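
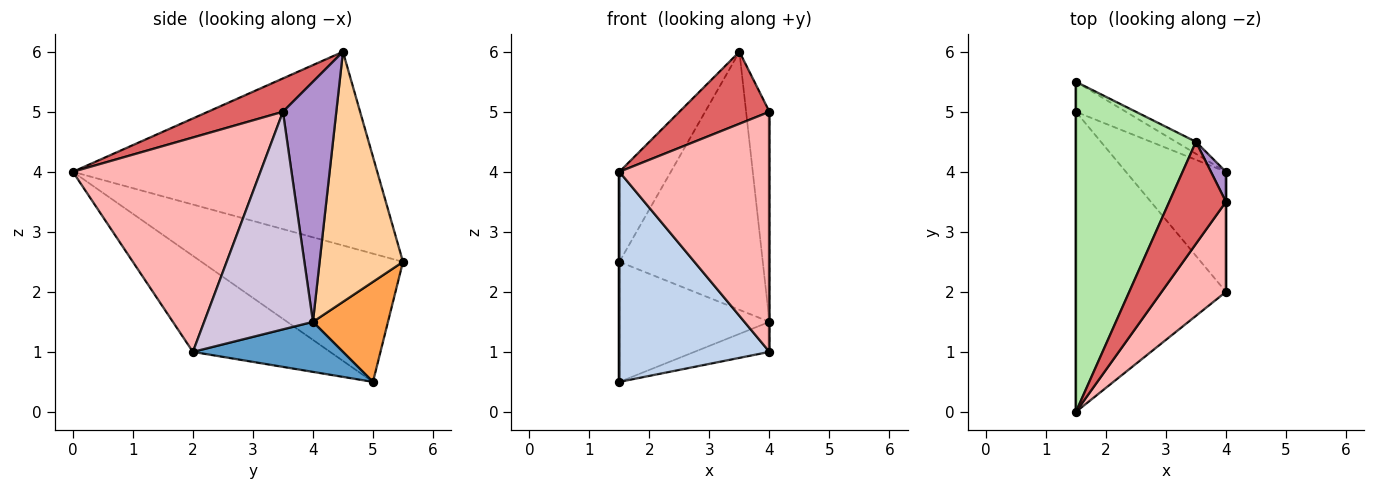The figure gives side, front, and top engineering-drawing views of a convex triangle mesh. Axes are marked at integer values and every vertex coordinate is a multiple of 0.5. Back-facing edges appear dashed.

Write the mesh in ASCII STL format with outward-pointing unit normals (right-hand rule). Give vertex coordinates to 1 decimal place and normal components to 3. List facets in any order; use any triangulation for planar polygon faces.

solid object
 facet normal 0.436 0.218 -0.873
  outer loop
   vertex 4.0 2.0 1.0
   vertex 1.5 5.0 0.5
   vertex 4.0 4.0 1.5
  endloop
 endfacet
 facet normal -0.464 -0.508 -0.726
  outer loop
   vertex 4.0 2.0 1.0
   vertex 1.5 0.0 4.0
   vertex 1.5 5.0 0.5
  endloop
 endfacet
 facet normal 0.436 0.873 -0.218
  outer loop
   vertex 1.5 5.5 2.5
   vertex 4.0 4.0 1.5
   vertex 1.5 5.0 0.5
  endloop
 endfacet
 facet normal 0.502 0.864 -0.040
  outer loop
   vertex 1.5 5.5 2.5
   vertex 3.5 4.5 6.0
   vertex 4.0 4.0 1.5
  endloop
 endfacet
 facet normal -1.000 0.000 0.000
  outer loop
   vertex 1.5 5.5 2.5
   vertex 1.5 5.0 0.5
   vertex 1.5 0.0 4.0
  endloop
 endfacet
 facet normal -0.841 0.142 0.521
  outer loop
   vertex 1.5 5.5 2.5
   vertex 1.5 0.0 4.0
   vertex 3.5 4.5 6.0
  endloop
 endfacet
 facet normal 0.433 -0.520 0.736
  outer loop
   vertex 4.0 3.5 5.0
   vertex 3.5 4.5 6.0
   vertex 1.5 0.0 4.0
  endloop
 endfacet
 facet normal 0.760 -0.608 0.228
  outer loop
   vertex 4.0 3.5 5.0
   vertex 1.5 0.0 4.0
   vertex 4.0 2.0 1.0
  endloop
 endfacet
 facet normal 0.915 0.400 0.057
  outer loop
   vertex 4.0 3.5 5.0
   vertex 4.0 4.0 1.5
   vertex 3.5 4.5 6.0
  endloop
 endfacet
 facet normal 1.000 0.000 0.000
  outer loop
   vertex 4.0 3.5 5.0
   vertex 4.0 2.0 1.0
   vertex 4.0 4.0 1.5
  endloop
 endfacet
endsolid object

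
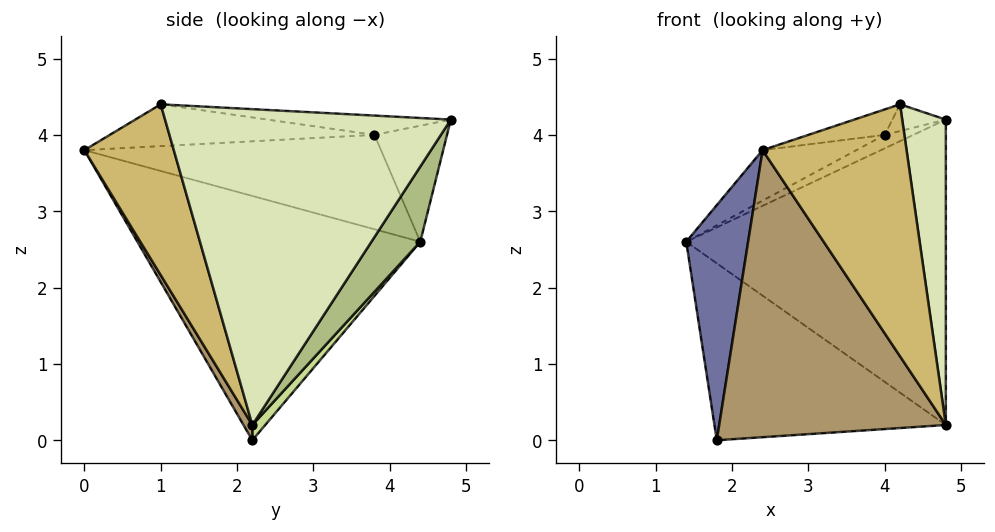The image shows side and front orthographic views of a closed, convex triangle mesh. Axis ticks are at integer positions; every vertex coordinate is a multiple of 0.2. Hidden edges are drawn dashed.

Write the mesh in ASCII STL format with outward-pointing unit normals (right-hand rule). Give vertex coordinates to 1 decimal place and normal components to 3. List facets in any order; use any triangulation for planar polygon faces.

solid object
 facet normal -0.976 -0.214 0.031
  outer loop
   vertex 1.8 2.2 0.0
   vertex 2.4 0.0 3.8
   vertex 1.4 4.4 2.6
  endloop
 endfacet
 facet normal -0.436 0.172 0.883
  outer loop
   vertex 4.0 3.8 4.0
   vertex 4.8 4.8 4.2
   vertex 1.4 4.4 2.6
  endloop
 endfacet
 facet normal -0.444 0.140 0.885
  outer loop
   vertex 4.0 3.8 4.0
   vertex 1.4 4.4 2.6
   vertex 2.4 0.0 3.8
  endloop
 endfacet
 facet normal -0.364 0.106 0.925
  outer loop
   vertex 4.0 3.8 4.0
   vertex 4.2 1.0 4.4
   vertex 4.8 4.8 4.2
  endloop
 endfacet
 facet normal -0.367 0.106 0.924
  outer loop
   vertex 4.0 3.8 4.0
   vertex 2.4 0.0 3.8
   vertex 4.2 1.0 4.4
  endloop
 endfacet
 facet normal 0.156 0.828 -0.538
  outer loop
   vertex 4.8 2.2 0.2
   vertex 1.4 4.4 2.6
   vertex 4.8 4.8 4.2
  endloop
 endfacet
 facet normal 0.043 0.766 -0.642
  outer loop
   vertex 4.8 2.2 0.2
   vertex 1.8 2.2 0.0
   vertex 1.4 4.4 2.6
  endloop
 endfacet
 facet normal 0.984 -0.150 0.098
  outer loop
   vertex 4.8 2.2 0.2
   vertex 4.8 4.8 4.2
   vertex 4.2 1.0 4.4
  endloop
 endfacet
 facet normal 0.034 -0.863 -0.505
  outer loop
   vertex 4.8 2.2 0.2
   vertex 2.4 0.0 3.8
   vertex 1.8 2.2 0.0
  endloop
 endfacet
 facet normal 0.520 -0.838 -0.165
  outer loop
   vertex 4.8 2.2 0.2
   vertex 4.2 1.0 4.4
   vertex 2.4 0.0 3.8
  endloop
 endfacet
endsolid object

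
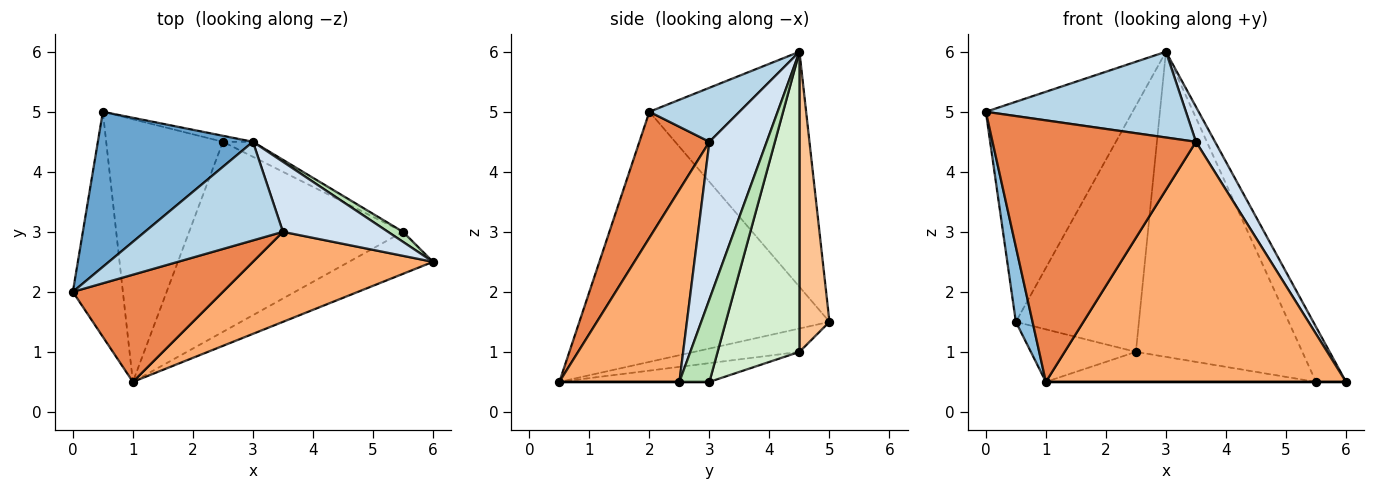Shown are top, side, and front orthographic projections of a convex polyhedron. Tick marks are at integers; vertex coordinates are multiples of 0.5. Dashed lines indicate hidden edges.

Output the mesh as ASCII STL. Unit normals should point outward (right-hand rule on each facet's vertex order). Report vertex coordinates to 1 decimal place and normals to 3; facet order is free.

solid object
 facet normal -0.658 0.616 0.434
  outer loop
   vertex 3.0 4.5 6.0
   vertex 0.5 5.0 1.5
   vertex 0.0 2.0 5.0
  endloop
 endfacet
 facet normal -0.978 -0.065 -0.196
  outer loop
   vertex 1.0 0.5 0.5
   vertex 0.0 2.0 5.0
   vertex 0.5 5.0 1.5
  endloop
 endfacet
 facet normal 0.283 -0.629 0.724
  outer loop
   vertex 3.5 3.0 4.5
   vertex 3.0 4.5 6.0
   vertex 0.0 2.0 5.0
  endloop
 endfacet
 facet normal 0.802 -0.267 0.535
  outer loop
   vertex 3.5 3.0 4.5
   vertex 6.0 2.5 0.5
   vertex 3.0 4.5 6.0
  endloop
 endfacet
 facet normal 0.304 -0.882 0.361
  outer loop
   vertex 3.5 3.0 4.5
   vertex 0.0 2.0 5.0
   vertex 1.0 0.5 0.5
  endloop
 endfacet
 facet normal 0.351 -0.877 0.329
  outer loop
   vertex 3.5 3.0 4.5
   vertex 1.0 0.5 0.5
   vertex 6.0 2.5 0.5
  endloop
 endfacet
 facet normal 0.237 0.971 -0.024
  outer loop
   vertex 2.5 4.5 1.0
   vertex 0.5 5.0 1.5
   vertex 3.0 4.5 6.0
  endloop
 endfacet
 facet normal -0.192 0.192 -0.962
  outer loop
   vertex 2.5 4.5 1.0
   vertex 1.0 0.5 0.5
   vertex 0.5 5.0 1.5
  endloop
 endfacet
 facet normal 0.000 0.000 -1.000
  outer loop
   vertex 5.5 3.0 0.5
   vertex 6.0 2.5 0.5
   vertex 1.0 0.5 0.5
  endloop
 endfacet
 facet normal -0.086 0.155 -0.984
  outer loop
   vertex 5.5 3.0 0.5
   vertex 1.0 0.5 0.5
   vertex 2.5 4.5 1.0
  endloop
 endfacet
 facet normal 0.701 0.701 0.128
  outer loop
   vertex 5.5 3.0 0.5
   vertex 3.0 4.5 6.0
   vertex 6.0 2.5 0.5
  endloop
 endfacet
 facet normal 0.441 0.896 -0.044
  outer loop
   vertex 5.5 3.0 0.5
   vertex 2.5 4.5 1.0
   vertex 3.0 4.5 6.0
  endloop
 endfacet
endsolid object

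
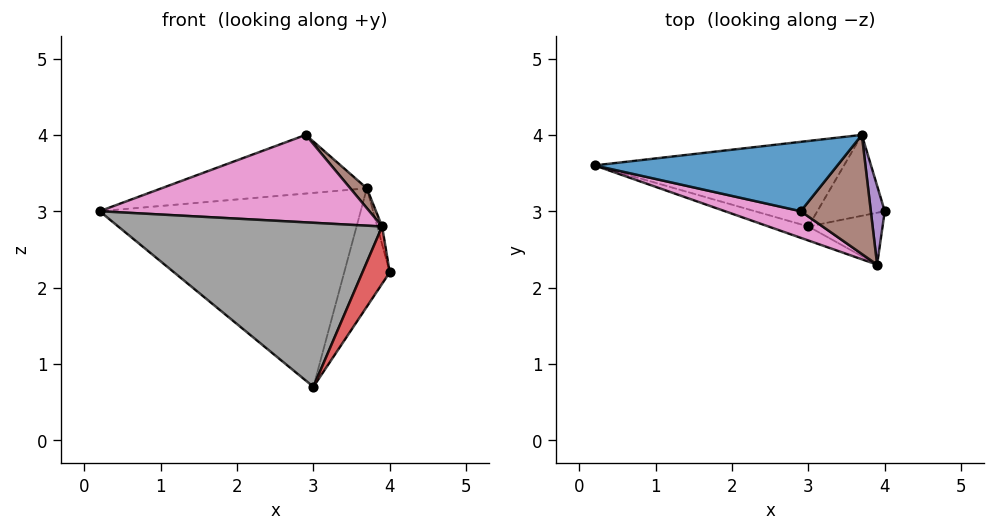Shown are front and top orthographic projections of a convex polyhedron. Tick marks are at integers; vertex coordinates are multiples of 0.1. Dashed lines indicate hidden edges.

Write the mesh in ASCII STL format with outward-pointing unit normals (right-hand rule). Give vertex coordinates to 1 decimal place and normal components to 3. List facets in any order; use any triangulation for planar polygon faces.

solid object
 facet normal -0.138 0.640 0.756
  outer loop
   vertex 2.9 3.0 4.0
   vertex 3.7 4.0 3.3
   vertex 0.2 3.6 3.0
  endloop
 endfacet
 facet normal -0.070 0.913 -0.402
  outer loop
   vertex 3.0 2.8 0.7
   vertex 0.2 3.6 3.0
   vertex 3.7 4.0 3.3
  endloop
 endfacet
 facet normal 0.563 0.682 -0.466
  outer loop
   vertex 3.0 2.8 0.7
   vertex 3.7 4.0 3.3
   vertex 4.0 3.0 2.2
  endloop
 endfacet
 facet normal 0.756 -0.485 -0.440
  outer loop
   vertex 3.9 2.3 2.8
   vertex 3.0 2.8 0.7
   vertex 4.0 3.0 2.2
  endloop
 endfacet
 facet normal 0.974 0.050 0.220
  outer loop
   vertex 3.9 2.3 2.8
   vertex 4.0 3.0 2.2
   vertex 3.7 4.0 3.3
  endloop
 endfacet
 facet normal 0.730 -0.112 0.674
  outer loop
   vertex 3.9 2.3 2.8
   vertex 3.7 4.0 3.3
   vertex 2.9 3.0 4.0
  endloop
 endfacet
 facet normal -0.305 -0.911 0.277
  outer loop
   vertex 3.9 2.3 2.8
   vertex 2.9 3.0 4.0
   vertex 0.2 3.6 3.0
  endloop
 endfacet
 facet normal -0.334 -0.939 -0.080
  outer loop
   vertex 3.9 2.3 2.8
   vertex 0.2 3.6 3.0
   vertex 3.0 2.8 0.7
  endloop
 endfacet
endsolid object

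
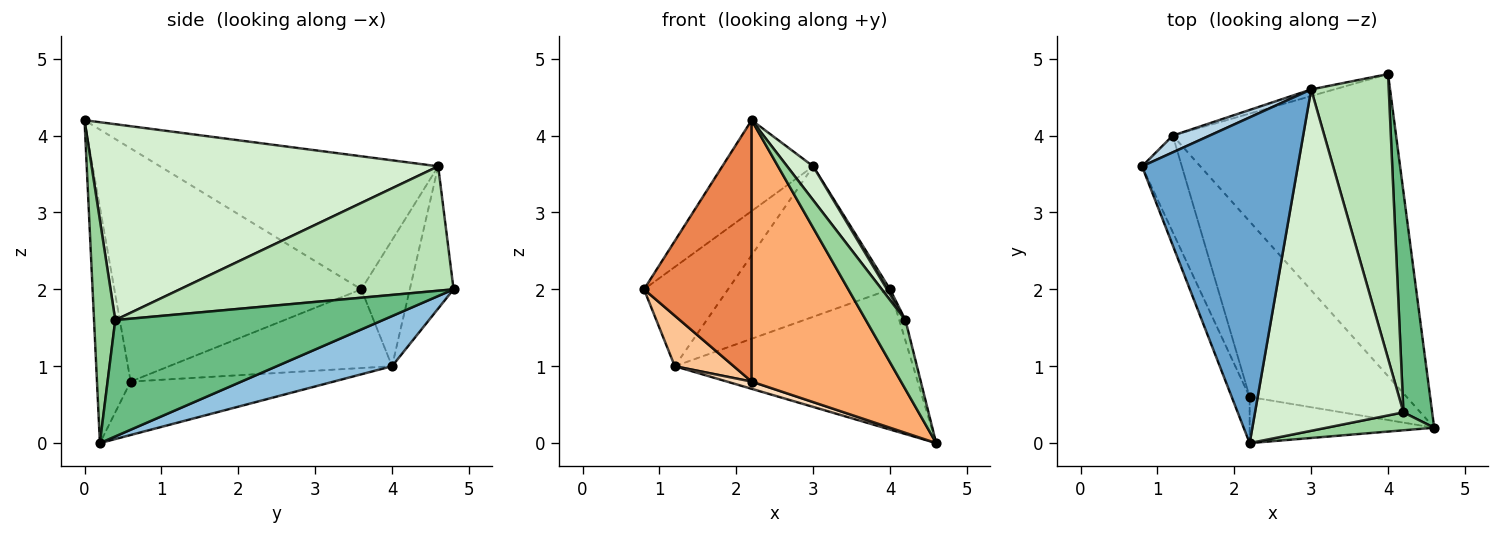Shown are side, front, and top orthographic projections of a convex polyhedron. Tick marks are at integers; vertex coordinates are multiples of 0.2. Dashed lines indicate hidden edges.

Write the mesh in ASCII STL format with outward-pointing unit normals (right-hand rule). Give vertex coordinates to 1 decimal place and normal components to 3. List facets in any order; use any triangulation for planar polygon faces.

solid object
 facet normal -0.635 0.208 0.744
  outer loop
   vertex 3.0 4.6 3.6
   vertex 0.8 3.6 2.0
   vertex 2.2 0.0 4.2
  endloop
 endfacet
 facet normal 0.200 0.412 -0.889
  outer loop
   vertex 1.2 4.0 1.0
   vertex 4.0 4.8 2.0
   vertex 4.6 0.2 0.0
  endloop
 endfacet
 facet normal -0.495 0.857 0.145
  outer loop
   vertex 1.2 4.0 1.0
   vertex 0.8 3.6 2.0
   vertex 3.0 4.6 3.6
  endloop
 endfacet
 facet normal -0.260 0.965 -0.042
  outer loop
   vertex 1.2 4.0 1.0
   vertex 3.0 4.6 3.6
   vertex 4.0 4.8 2.0
  endloop
 endfacet
 facet normal -0.914 -0.399 -0.070
  outer loop
   vertex 2.2 0.6 0.8
   vertex 2.2 0.0 4.2
   vertex 0.8 3.6 2.0
  endloop
 endfacet
 facet normal -0.217 -0.961 -0.170
  outer loop
   vertex 2.2 0.6 0.8
   vertex 4.6 0.2 0.0
   vertex 2.2 0.0 4.2
  endloop
 endfacet
 facet normal -0.869 -0.230 -0.439
  outer loop
   vertex 2.2 0.6 0.8
   vertex 0.8 3.6 2.0
   vertex 1.2 4.0 1.0
  endloop
 endfacet
 facet normal -0.322 -0.039 -0.946
  outer loop
   vertex 2.2 0.6 0.8
   vertex 1.2 4.0 1.0
   vertex 4.6 0.2 0.0
  endloop
 endfacet
 facet normal 0.971 0.022 0.240
  outer loop
   vertex 4.2 0.4 1.6
   vertex 4.6 0.2 0.0
   vertex 4.0 4.8 2.0
  endloop
 endfacet
 facet normal 0.461 -0.859 0.223
  outer loop
   vertex 4.2 0.4 1.6
   vertex 2.2 0.0 4.2
   vertex 4.6 0.2 0.0
  endloop
 endfacet
 facet normal 0.848 -0.010 0.529
  outer loop
   vertex 4.2 0.4 1.6
   vertex 4.0 4.8 2.0
   vertex 3.0 4.6 3.6
  endloop
 endfacet
 facet normal 0.796 -0.060 0.603
  outer loop
   vertex 4.2 0.4 1.6
   vertex 3.0 4.6 3.6
   vertex 2.2 0.0 4.2
  endloop
 endfacet
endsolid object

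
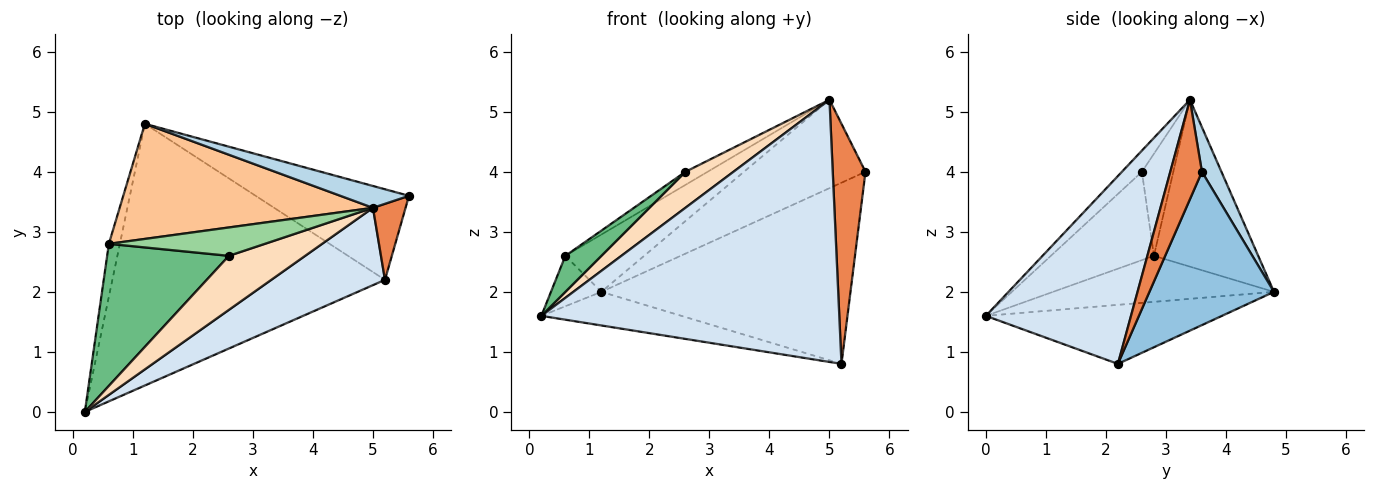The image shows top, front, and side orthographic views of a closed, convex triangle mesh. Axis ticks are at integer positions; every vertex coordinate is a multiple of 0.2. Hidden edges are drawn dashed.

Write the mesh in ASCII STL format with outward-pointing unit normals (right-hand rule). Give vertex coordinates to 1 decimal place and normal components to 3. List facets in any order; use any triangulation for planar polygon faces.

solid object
 facet normal -0.210 0.125 -0.970
  outer loop
   vertex 5.2 2.2 0.8
   vertex 0.2 0.0 1.6
   vertex 1.2 4.8 2.0
  endloop
 endfacet
 facet normal 0.408 0.816 -0.408
  outer loop
   vertex 5.2 2.2 0.8
   vertex 1.2 4.8 2.0
   vertex 5.6 3.6 4.0
  endloop
 endfacet
 facet normal 0.154 0.959 0.237
  outer loop
   vertex 5.0 3.4 5.2
   vertex 5.6 3.6 4.0
   vertex 1.2 4.8 2.0
  endloop
 endfacet
 facet normal 0.423 -0.869 0.256
  outer loop
   vertex 5.0 3.4 5.2
   vertex 0.2 0.0 1.6
   vertex 5.2 2.2 0.8
  endloop
 endfacet
 facet normal 0.678 -0.701 0.222
  outer loop
   vertex 5.0 3.4 5.2
   vertex 5.2 2.2 0.8
   vertex 5.6 3.6 4.0
  endloop
 endfacet
 facet normal -0.949 0.217 -0.227
  outer loop
   vertex 0.6 2.8 2.6
   vertex 1.2 4.8 2.0
   vertex 0.2 0.0 1.6
  endloop
 endfacet
 facet normal -0.508 0.384 0.771
  outer loop
   vertex 0.6 2.8 2.6
   vertex 5.0 3.4 5.2
   vertex 1.2 4.8 2.0
  endloop
 endfacet
 facet normal -0.225 -0.540 0.811
  outer loop
   vertex 2.6 2.6 4.0
   vertex 0.2 0.0 1.6
   vertex 5.0 3.4 5.2
  endloop
 endfacet
 facet normal -0.575 -0.201 0.793
  outer loop
   vertex 2.6 2.6 4.0
   vertex 0.6 2.8 2.6
   vertex 0.2 0.0 1.6
  endloop
 endfacet
 facet normal -0.510 0.360 0.781
  outer loop
   vertex 2.6 2.6 4.0
   vertex 5.0 3.4 5.2
   vertex 0.6 2.8 2.6
  endloop
 endfacet
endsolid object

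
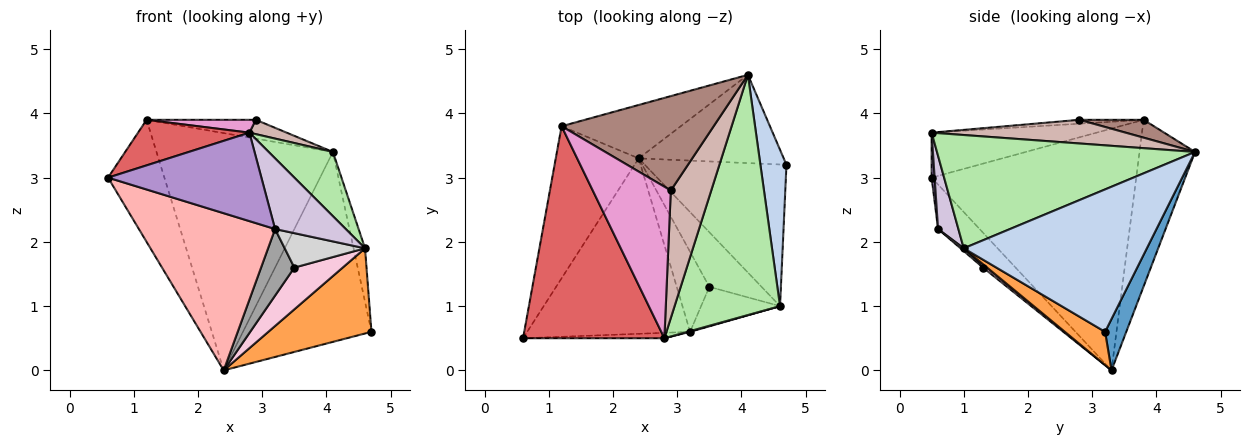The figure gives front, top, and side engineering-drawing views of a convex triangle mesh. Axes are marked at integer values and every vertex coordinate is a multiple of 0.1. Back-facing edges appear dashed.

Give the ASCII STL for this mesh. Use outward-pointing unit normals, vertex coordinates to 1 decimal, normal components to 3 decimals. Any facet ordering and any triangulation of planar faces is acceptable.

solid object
 facet normal 0.148 0.897 -0.417
  outer loop
   vertex 2.4 3.3 0.0
   vertex 4.1 4.6 3.4
   vertex 4.7 3.2 0.6
  endloop
 endfacet
 facet normal 0.982 0.062 0.180
  outer loop
   vertex 4.6 1.0 1.9
   vertex 4.7 3.2 0.6
   vertex 4.1 4.6 3.4
  endloop
 endfacet
 facet normal 0.197 -0.505 -0.840
  outer loop
   vertex 4.6 1.0 1.9
   vertex 2.4 3.3 0.0
   vertex 4.7 3.2 0.6
  endloop
 endfacet
 facet normal -0.915 0.252 -0.314
  outer loop
   vertex 1.2 3.8 3.9
   vertex 2.4 3.3 0.0
   vertex 0.6 0.5 3.0
  endloop
 endfacet
 facet normal -0.293 0.933 -0.210
  outer loop
   vertex 1.2 3.8 3.9
   vertex 4.1 4.6 3.4
   vertex 2.4 3.3 0.0
  endloop
 endfacet
 facet normal 0.720 -0.179 0.670
  outer loop
   vertex 2.8 0.5 3.7
   vertex 4.6 1.0 1.9
   vertex 4.1 4.6 3.4
  endloop
 endfacet
 facet normal -0.297 -0.201 0.934
  outer loop
   vertex 2.8 0.5 3.7
   vertex 1.2 3.8 3.9
   vertex 0.6 0.5 3.0
  endloop
 endfacet
 facet normal -0.199 -0.654 -0.730
  outer loop
   vertex 3.2 0.6 2.2
   vertex 0.6 0.5 3.0
   vertex 2.4 3.3 0.0
  endloop
 endfacet
 facet normal 0.020 -0.998 -0.061
  outer loop
   vertex 3.2 0.6 2.2
   vertex 2.8 0.5 3.7
   vertex 0.6 0.5 3.0
  endloop
 endfacet
 facet normal 0.277 -0.961 0.010
  outer loop
   vertex 3.2 0.6 2.2
   vertex 4.6 1.0 1.9
   vertex 2.8 0.5 3.7
  endloop
 endfacet
 facet normal 0.114 0.194 0.974
  outer loop
   vertex 2.9 2.8 3.9
   vertex 4.1 4.6 3.4
   vertex 1.2 3.8 3.9
  endloop
 endfacet
 facet normal 0.503 -0.097 0.859
  outer loop
   vertex 2.9 2.8 3.9
   vertex 2.8 0.5 3.7
   vertex 4.1 4.6 3.4
  endloop
 endfacet
 facet normal -0.050 -0.084 0.995
  outer loop
   vertex 2.9 2.8 3.9
   vertex 1.2 3.8 3.9
   vertex 2.8 0.5 3.7
  endloop
 endfacet
 facet normal 0.051 -0.607 -0.793
  outer loop
   vertex 3.5 1.3 1.6
   vertex 2.4 3.3 0.0
   vertex 4.6 1.0 1.9
  endloop
 endfacet
 facet normal -0.045 -0.639 -0.768
  outer loop
   vertex 3.5 1.3 1.6
   vertex 3.2 0.6 2.2
   vertex 2.4 3.3 0.0
  endloop
 endfacet
 facet normal 0.026 -0.657 -0.753
  outer loop
   vertex 3.5 1.3 1.6
   vertex 4.6 1.0 1.9
   vertex 3.2 0.6 2.2
  endloop
 endfacet
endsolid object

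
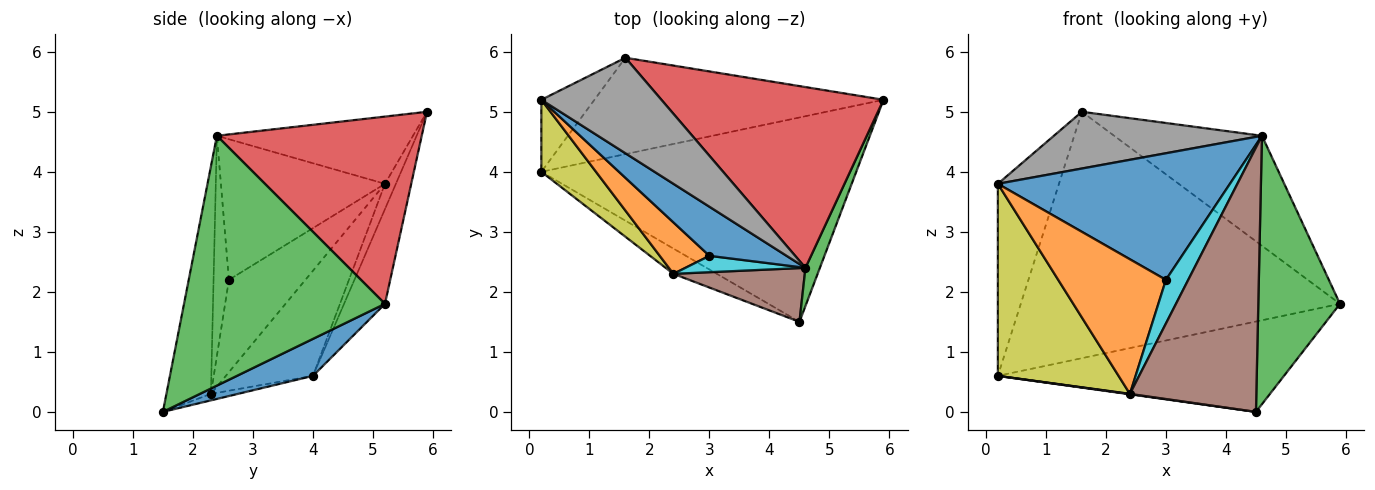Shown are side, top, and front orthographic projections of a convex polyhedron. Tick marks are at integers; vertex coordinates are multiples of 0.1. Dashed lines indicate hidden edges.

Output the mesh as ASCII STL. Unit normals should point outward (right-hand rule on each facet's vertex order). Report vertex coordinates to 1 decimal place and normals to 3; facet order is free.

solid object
 facet normal 0.107 0.402 -0.909
  outer loop
   vertex 4.5 1.5 0.0
   vertex 0.2 4.0 0.6
   vertex 5.9 5.2 1.8
  endloop
 endfacet
 facet normal -0.119 0.925 -0.362
  outer loop
   vertex 1.6 5.9 5.0
   vertex 5.9 5.2 1.8
   vertex 0.2 4.0 0.6
  endloop
 endfacet
 facet normal 0.925 -0.376 0.053
  outer loop
   vertex 4.6 2.4 4.6
   vertex 4.5 1.5 0.0
   vertex 5.9 5.2 1.8
  endloop
 endfacet
 facet normal 0.584 0.422 0.693
  outer loop
   vertex 4.6 2.4 4.6
   vertex 5.9 5.2 1.8
   vertex 1.6 5.9 5.0
  endloop
 endfacet
 facet normal -0.148 -0.016 -0.989
  outer loop
   vertex 2.4 2.3 0.3
   vertex 0.2 4.0 0.6
   vertex 4.5 1.5 0.0
  endloop
 endfacet
 facet normal -0.326 -0.926 0.188
  outer loop
   vertex 2.4 2.3 0.3
   vertex 4.5 1.5 0.0
   vertex 4.6 2.4 4.6
  endloop
 endfacet
 facet normal -0.165 0.924 -0.346
  outer loop
   vertex 0.2 5.2 3.8
   vertex 1.6 5.9 5.0
   vertex 0.2 4.0 0.6
  endloop
 endfacet
 facet normal -0.434 -0.460 0.775
  outer loop
   vertex 0.2 5.2 3.8
   vertex 4.6 2.4 4.6
   vertex 1.6 5.9 5.0
  endloop
 endfacet
 facet normal -0.560 -0.776 0.291
  outer loop
   vertex 0.2 5.2 3.8
   vertex 0.2 4.0 0.6
   vertex 2.4 2.3 0.3
  endloop
 endfacet
 facet normal -0.541 -0.787 0.295
  outer loop
   vertex 3.0 2.6 2.2
   vertex 2.4 2.3 0.3
   vertex 4.6 2.4 4.6
  endloop
 endfacet
 facet normal -0.550 -0.778 0.302
  outer loop
   vertex 3.0 2.6 2.2
   vertex 4.6 2.4 4.6
   vertex 0.2 5.2 3.8
  endloop
 endfacet
 facet normal -0.553 -0.778 0.297
  outer loop
   vertex 3.0 2.6 2.2
   vertex 0.2 5.2 3.8
   vertex 2.4 2.3 0.3
  endloop
 endfacet
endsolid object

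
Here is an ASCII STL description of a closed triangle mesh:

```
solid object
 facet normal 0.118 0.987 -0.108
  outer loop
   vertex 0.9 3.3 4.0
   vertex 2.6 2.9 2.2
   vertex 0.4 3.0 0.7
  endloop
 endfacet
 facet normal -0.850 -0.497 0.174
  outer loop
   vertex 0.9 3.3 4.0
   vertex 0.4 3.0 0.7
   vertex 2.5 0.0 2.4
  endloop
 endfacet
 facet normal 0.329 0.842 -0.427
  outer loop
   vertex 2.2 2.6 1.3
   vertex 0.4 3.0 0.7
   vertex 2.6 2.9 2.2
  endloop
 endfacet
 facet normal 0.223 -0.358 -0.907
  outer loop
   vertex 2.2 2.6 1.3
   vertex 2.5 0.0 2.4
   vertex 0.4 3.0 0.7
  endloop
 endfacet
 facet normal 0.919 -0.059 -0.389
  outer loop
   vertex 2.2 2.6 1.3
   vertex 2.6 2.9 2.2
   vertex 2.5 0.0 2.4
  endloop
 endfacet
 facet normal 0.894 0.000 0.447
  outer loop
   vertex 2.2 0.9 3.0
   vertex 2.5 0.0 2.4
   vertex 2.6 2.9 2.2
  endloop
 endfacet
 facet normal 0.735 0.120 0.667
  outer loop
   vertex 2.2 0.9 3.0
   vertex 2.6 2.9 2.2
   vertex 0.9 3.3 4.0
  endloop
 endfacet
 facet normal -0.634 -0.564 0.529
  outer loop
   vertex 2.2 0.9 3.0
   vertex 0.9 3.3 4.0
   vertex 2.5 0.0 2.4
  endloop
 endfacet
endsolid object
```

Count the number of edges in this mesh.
12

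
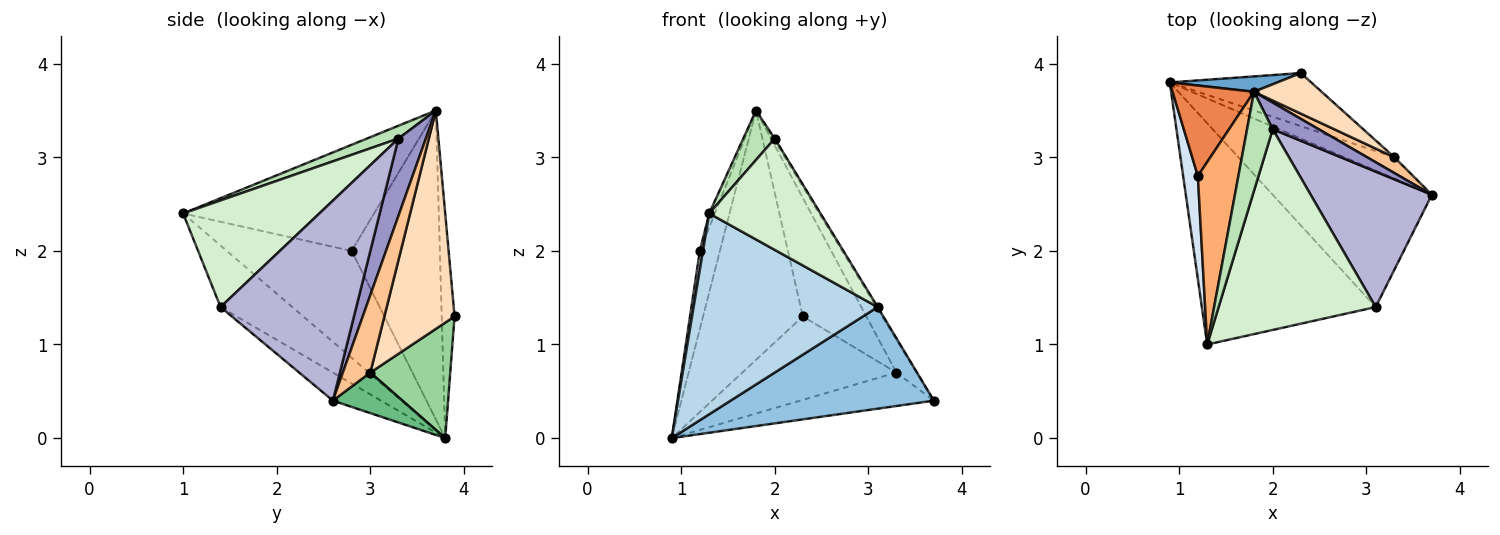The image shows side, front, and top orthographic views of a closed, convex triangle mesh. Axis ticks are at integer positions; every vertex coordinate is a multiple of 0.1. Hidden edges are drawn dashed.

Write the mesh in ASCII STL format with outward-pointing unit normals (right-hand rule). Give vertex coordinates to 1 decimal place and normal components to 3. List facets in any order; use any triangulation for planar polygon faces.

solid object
 facet normal -0.127 0.990 0.061
  outer loop
   vertex 2.3 3.9 1.3
   vertex 0.9 3.8 0.0
   vertex 1.8 3.7 3.5
  endloop
 endfacet
 facet normal -0.140 -0.592 -0.794
  outer loop
   vertex 3.1 1.4 1.4
   vertex 0.9 3.8 0.0
   vertex 3.7 2.6 0.4
  endloop
 endfacet
 facet normal -0.253 -0.650 -0.716
  outer loop
   vertex 3.1 1.4 1.4
   vertex 1.3 1.0 2.4
   vertex 0.9 3.8 0.0
  endloop
 endfacet
 facet normal -0.990 -0.025 0.136
  outer loop
   vertex 1.2 2.8 2.0
   vertex 0.9 3.8 0.0
   vertex 1.3 1.0 2.4
  endloop
 endfacet
 facet normal -0.944 0.215 0.249
  outer loop
   vertex 1.2 2.8 2.0
   vertex 1.8 3.7 3.5
   vertex 0.9 3.8 0.0
  endloop
 endfacet
 facet normal -0.934 0.027 0.357
  outer loop
   vertex 1.2 2.8 2.0
   vertex 1.3 1.0 2.4
   vertex 1.8 3.7 3.5
  endloop
 endfacet
 facet normal 0.775 0.570 0.272
  outer loop
   vertex 3.3 3.0 0.7
   vertex 1.8 3.7 3.5
   vertex 3.7 2.6 0.4
  endloop
 endfacet
 facet normal 0.723 0.654 0.224
  outer loop
   vertex 3.3 3.0 0.7
   vertex 2.3 3.9 1.3
   vertex 1.8 3.7 3.5
  endloop
 endfacet
 facet normal 0.401 0.772 -0.494
  outer loop
   vertex 3.3 3.0 0.7
   vertex 3.7 2.6 0.4
   vertex 0.9 3.8 0.0
  endloop
 endfacet
 facet normal 0.401 0.773 -0.491
  outer loop
   vertex 3.3 3.0 0.7
   vertex 0.9 3.8 0.0
   vertex 2.3 3.9 1.3
  endloop
 endfacet
 facet normal 0.408 -0.408 0.816
  outer loop
   vertex 2.0 3.3 3.2
   vertex 1.8 3.7 3.5
   vertex 1.3 1.0 2.4
  endloop
 endfacet
 facet normal 0.510 -0.417 0.752
  outer loop
   vertex 2.0 3.3 3.2
   vertex 1.3 1.0 2.4
   vertex 3.1 1.4 1.4
  endloop
 endfacet
 facet normal 0.859 0.047 0.510
  outer loop
   vertex 2.0 3.3 3.2
   vertex 3.7 2.6 0.4
   vertex 1.8 3.7 3.5
  endloop
 endfacet
 facet normal 0.855 0.004 0.518
  outer loop
   vertex 2.0 3.3 3.2
   vertex 3.1 1.4 1.4
   vertex 3.7 2.6 0.4
  endloop
 endfacet
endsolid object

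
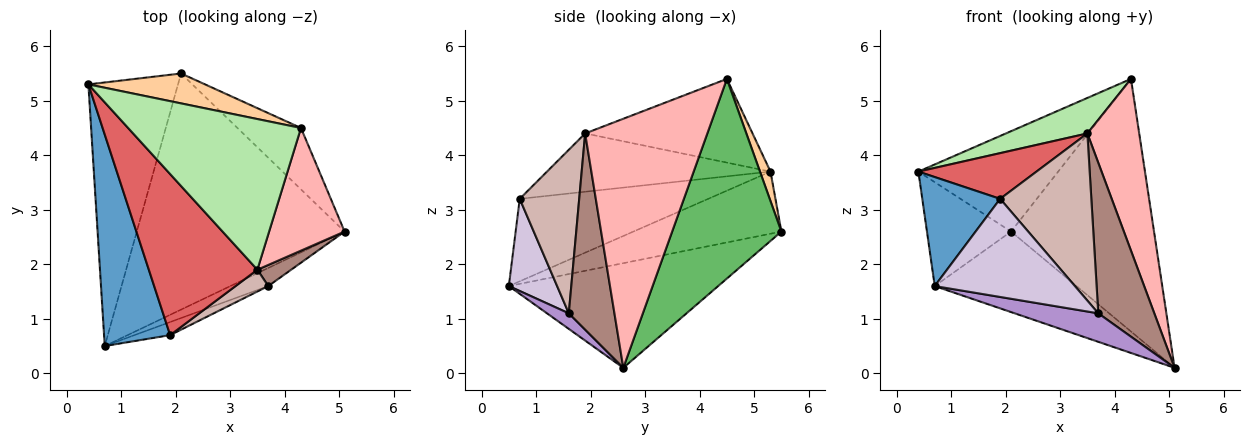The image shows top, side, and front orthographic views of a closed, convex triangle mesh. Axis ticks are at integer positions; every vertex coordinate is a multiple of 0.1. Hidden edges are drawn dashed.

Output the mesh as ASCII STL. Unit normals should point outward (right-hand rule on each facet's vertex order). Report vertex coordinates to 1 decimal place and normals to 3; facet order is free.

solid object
 facet normal -0.743 -0.307 0.595
  outer loop
   vertex 1.9 0.7 3.2
   vertex 0.4 5.3 3.7
   vertex 0.7 0.5 1.6
  endloop
 endfacet
 facet normal -0.542 0.308 -0.782
  outer loop
   vertex 2.1 5.5 2.6
   vertex 0.7 0.5 1.6
   vertex 0.4 5.3 3.7
  endloop
 endfacet
 facet normal -0.430 0.291 -0.854
  outer loop
   vertex 2.1 5.5 2.6
   vertex 5.1 2.6 0.1
   vertex 0.7 0.5 1.6
  endloop
 endfacet
 facet normal 0.072 0.956 0.285
  outer loop
   vertex 2.1 5.5 2.6
   vertex 0.4 5.3 3.7
   vertex 4.3 4.5 5.4
  endloop
 endfacet
 facet normal 0.596 0.780 -0.190
  outer loop
   vertex 2.1 5.5 2.6
   vertex 4.3 4.5 5.4
   vertex 5.1 2.6 0.1
  endloop
 endfacet
 facet normal -0.426 -0.207 0.880
  outer loop
   vertex 3.5 1.9 4.4
   vertex 4.3 4.5 5.4
   vertex 0.4 5.3 3.7
  endloop
 endfacet
 facet normal -0.459 -0.243 0.855
  outer loop
   vertex 3.5 1.9 4.4
   vertex 0.4 5.3 3.7
   vertex 1.9 0.7 3.2
  endloop
 endfacet
 facet normal 0.887 -0.376 0.269
  outer loop
   vertex 3.5 1.9 4.4
   vertex 5.1 2.6 0.1
   vertex 4.3 4.5 5.4
  endloop
 endfacet
 facet normal 0.215 -0.825 -0.523
  outer loop
   vertex 3.7 1.6 1.1
   vertex 0.7 0.5 1.6
   vertex 5.1 2.6 0.1
  endloop
 endfacet
 facet normal 0.323 -0.938 -0.125
  outer loop
   vertex 3.7 1.6 1.1
   vertex 1.9 0.7 3.2
   vertex 0.7 0.5 1.6
  endloop
 endfacet
 facet normal 0.628 -0.771 0.108
  outer loop
   vertex 3.7 1.6 1.1
   vertex 5.1 2.6 0.1
   vertex 3.5 1.9 4.4
  endloop
 endfacet
 facet normal 0.543 -0.833 0.109
  outer loop
   vertex 3.7 1.6 1.1
   vertex 3.5 1.9 4.4
   vertex 1.9 0.7 3.2
  endloop
 endfacet
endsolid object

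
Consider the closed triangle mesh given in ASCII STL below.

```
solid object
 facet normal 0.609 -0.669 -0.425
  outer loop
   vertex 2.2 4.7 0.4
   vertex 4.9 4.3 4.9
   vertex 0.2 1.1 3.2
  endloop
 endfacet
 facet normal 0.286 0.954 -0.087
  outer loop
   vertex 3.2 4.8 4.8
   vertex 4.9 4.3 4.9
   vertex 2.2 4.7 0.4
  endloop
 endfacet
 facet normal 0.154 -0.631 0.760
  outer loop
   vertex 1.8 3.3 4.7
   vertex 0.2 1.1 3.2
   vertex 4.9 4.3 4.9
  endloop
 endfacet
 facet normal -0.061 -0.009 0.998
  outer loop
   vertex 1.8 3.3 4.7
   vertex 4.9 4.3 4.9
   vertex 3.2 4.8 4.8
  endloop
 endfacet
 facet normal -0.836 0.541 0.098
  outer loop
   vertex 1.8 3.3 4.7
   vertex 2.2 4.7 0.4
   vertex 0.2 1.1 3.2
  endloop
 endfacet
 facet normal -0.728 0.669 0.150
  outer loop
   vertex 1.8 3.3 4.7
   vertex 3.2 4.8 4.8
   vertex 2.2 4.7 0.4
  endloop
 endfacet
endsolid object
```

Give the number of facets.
6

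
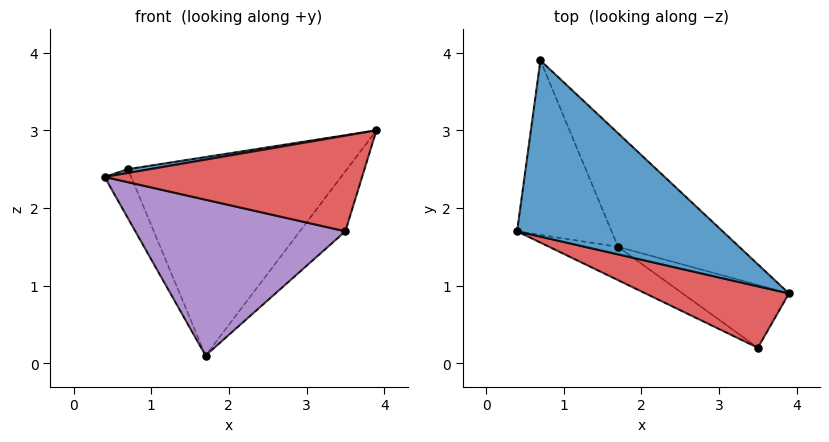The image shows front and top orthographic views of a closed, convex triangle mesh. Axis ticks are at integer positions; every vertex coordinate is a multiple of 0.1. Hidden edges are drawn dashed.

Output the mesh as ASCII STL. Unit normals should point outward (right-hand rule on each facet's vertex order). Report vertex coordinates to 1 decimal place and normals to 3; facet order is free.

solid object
 facet normal -0.174 -0.021 0.985
  outer loop
   vertex 0.7 3.9 2.5
   vertex 0.4 1.7 2.4
   vertex 3.9 0.9 3.0
  endloop
 endfacet
 facet normal -0.857 0.139 -0.496
  outer loop
   vertex 1.7 1.5 0.1
   vertex 0.4 1.7 2.4
   vertex 0.7 3.9 2.5
  endloop
 endfacet
 facet normal 0.665 0.648 -0.371
  outer loop
   vertex 1.7 1.5 0.1
   vertex 0.7 3.9 2.5
   vertex 3.9 0.9 3.0
  endloop
 endfacet
 facet normal -0.274 -0.809 0.520
  outer loop
   vertex 3.5 0.2 1.7
   vertex 3.9 0.9 3.0
   vertex 0.4 1.7 2.4
  endloop
 endfacet
 facet normal -0.462 -0.867 -0.185
  outer loop
   vertex 3.5 0.2 1.7
   vertex 0.4 1.7 2.4
   vertex 1.7 1.5 0.1
  endloop
 endfacet
 facet normal 0.752 0.455 -0.476
  outer loop
   vertex 3.5 0.2 1.7
   vertex 1.7 1.5 0.1
   vertex 3.9 0.9 3.0
  endloop
 endfacet
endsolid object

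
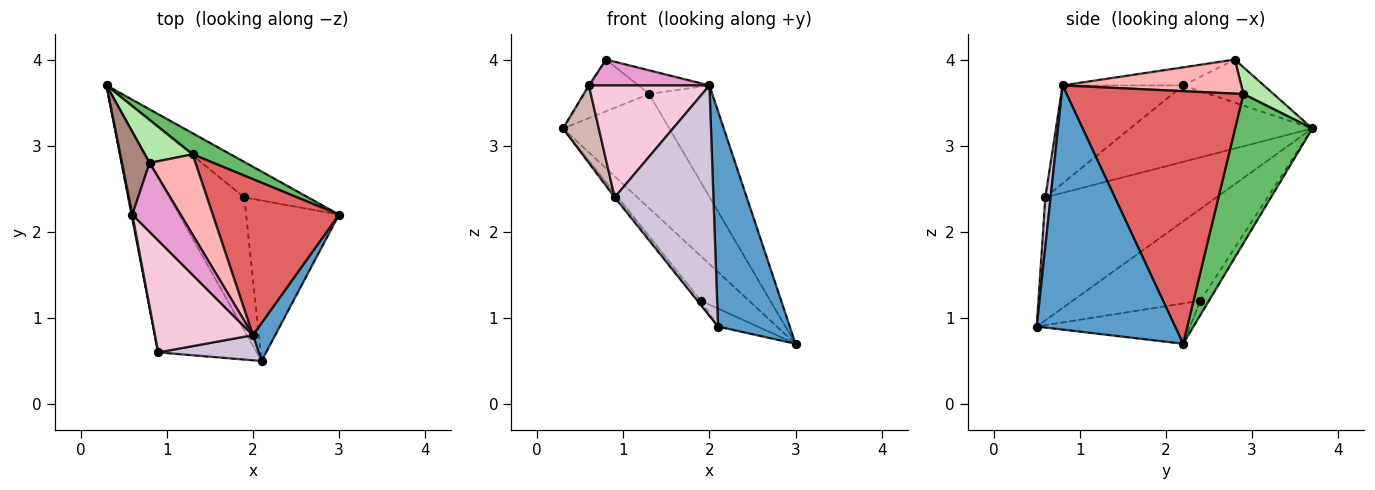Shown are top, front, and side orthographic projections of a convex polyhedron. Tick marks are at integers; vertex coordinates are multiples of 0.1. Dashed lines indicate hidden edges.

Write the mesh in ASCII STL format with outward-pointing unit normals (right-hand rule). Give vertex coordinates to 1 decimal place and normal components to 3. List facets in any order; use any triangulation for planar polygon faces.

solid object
 facet normal 0.885 -0.459 0.081
  outer loop
   vertex 2.0 0.8 3.7
   vertex 2.1 0.5 0.9
   vertex 3.0 2.2 0.7
  endloop
 endfacet
 facet normal -0.139 0.776 -0.615
  outer loop
   vertex 1.9 2.4 1.2
   vertex 0.3 3.7 3.2
   vertex 3.0 2.2 0.7
  endloop
 endfacet
 facet normal -0.775 0.018 -0.632
  outer loop
   vertex 1.9 2.4 1.2
   vertex 2.1 0.5 0.9
   vertex 0.3 3.7 3.2
  endloop
 endfacet
 facet normal -0.396 0.102 -0.912
  outer loop
   vertex 1.9 2.4 1.2
   vertex 3.0 2.2 0.7
   vertex 2.1 0.5 0.9
  endloop
 endfacet
 facet normal 0.581 0.800 0.148
  outer loop
   vertex 1.3 2.9 3.6
   vertex 3.0 2.2 0.7
   vertex 0.3 3.7 3.2
  endloop
 endfacet
 facet normal 0.337 0.723 0.603
  outer loop
   vertex 1.3 2.9 3.6
   vertex 0.3 3.7 3.2
   vertex 0.8 2.8 4.0
  endloop
 endfacet
 facet normal 0.852 0.304 0.426
  outer loop
   vertex 1.3 2.9 3.6
   vertex 2.0 0.8 3.7
   vertex 3.0 2.2 0.7
  endloop
 endfacet
 facet normal 0.579 0.230 0.782
  outer loop
   vertex 1.3 2.9 3.6
   vertex 0.8 2.8 4.0
   vertex 2.0 0.8 3.7
  endloop
 endfacet
 facet normal -0.780 0.010 -0.625
  outer loop
   vertex 0.9 0.6 2.4
   vertex 0.3 3.7 3.2
   vertex 2.1 0.5 0.9
  endloop
 endfacet
 facet normal 0.053 -0.993 0.108
  outer loop
   vertex 0.9 0.6 2.4
   vertex 2.1 0.5 0.9
   vertex 2.0 0.8 3.7
  endloop
 endfacet
 facet normal -0.842 0.011 0.539
  outer loop
   vertex 0.6 2.2 3.7
   vertex 0.8 2.8 4.0
   vertex 0.3 3.7 3.2
  endloop
 endfacet
 facet normal -0.981 -0.193 0.011
  outer loop
   vertex 0.6 2.2 3.7
   vertex 0.3 3.7 3.2
   vertex 0.9 0.6 2.4
  endloop
 endfacet
 facet normal -0.331 -0.331 0.883
  outer loop
   vertex 0.6 2.2 3.7
   vertex 2.0 0.8 3.7
   vertex 0.8 2.8 4.0
  endloop
 endfacet
 facet normal -0.577 -0.577 0.577
  outer loop
   vertex 0.6 2.2 3.7
   vertex 0.9 0.6 2.4
   vertex 2.0 0.8 3.7
  endloop
 endfacet
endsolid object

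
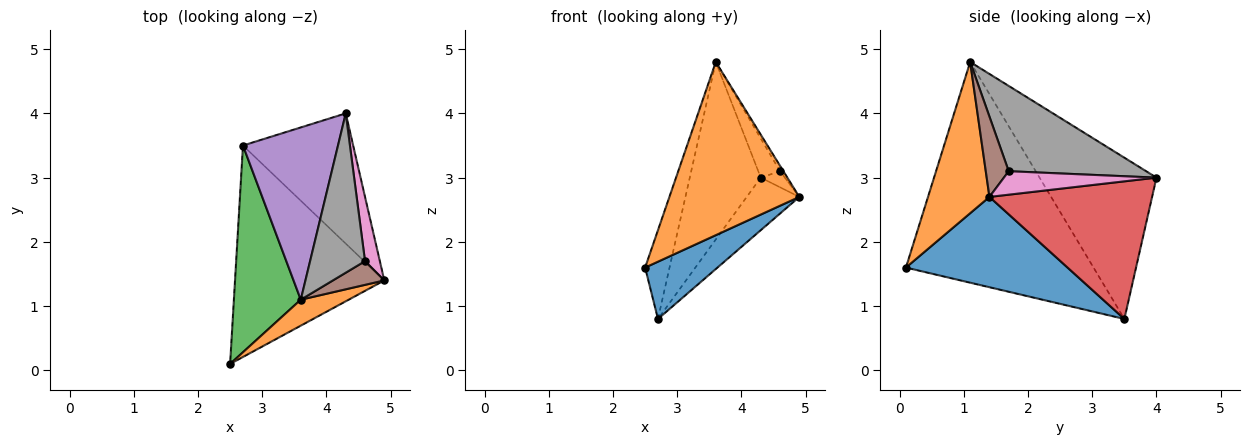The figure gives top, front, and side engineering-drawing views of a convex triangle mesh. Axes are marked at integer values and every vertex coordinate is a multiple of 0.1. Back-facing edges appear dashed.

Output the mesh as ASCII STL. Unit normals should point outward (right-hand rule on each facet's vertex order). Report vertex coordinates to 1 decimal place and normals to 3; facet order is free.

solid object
 facet normal 0.504 -0.226 -0.833
  outer loop
   vertex 2.7 3.5 0.8
   vertex 4.9 1.4 2.7
   vertex 2.5 0.1 1.6
  endloop
 endfacet
 facet normal 0.424 -0.896 0.134
  outer loop
   vertex 3.6 1.1 4.8
   vertex 2.5 0.1 1.6
   vertex 4.9 1.4 2.7
  endloop
 endfacet
 facet normal -0.950 0.124 0.288
  outer loop
   vertex 3.6 1.1 4.8
   vertex 2.7 3.5 0.8
   vertex 2.5 0.1 1.6
  endloop
 endfacet
 facet normal 0.757 0.245 -0.606
  outer loop
   vertex 4.3 4.0 3.0
   vertex 4.9 1.4 2.7
   vertex 2.7 3.5 0.8
  endloop
 endfacet
 facet normal -0.763 0.463 0.450
  outer loop
   vertex 4.3 4.0 3.0
   vertex 2.7 3.5 0.8
   vertex 3.6 1.1 4.8
  endloop
 endfacet
 facet normal 0.836 0.123 0.535
  outer loop
   vertex 4.6 1.7 3.1
   vertex 3.6 1.1 4.8
   vertex 4.9 1.4 2.7
  endloop
 endfacet
 facet normal 0.838 0.132 0.529
  outer loop
   vertex 4.6 1.7 3.1
   vertex 4.9 1.4 2.7
   vertex 4.3 4.0 3.0
  endloop
 endfacet
 facet normal 0.833 0.132 0.537
  outer loop
   vertex 4.6 1.7 3.1
   vertex 4.3 4.0 3.0
   vertex 3.6 1.1 4.8
  endloop
 endfacet
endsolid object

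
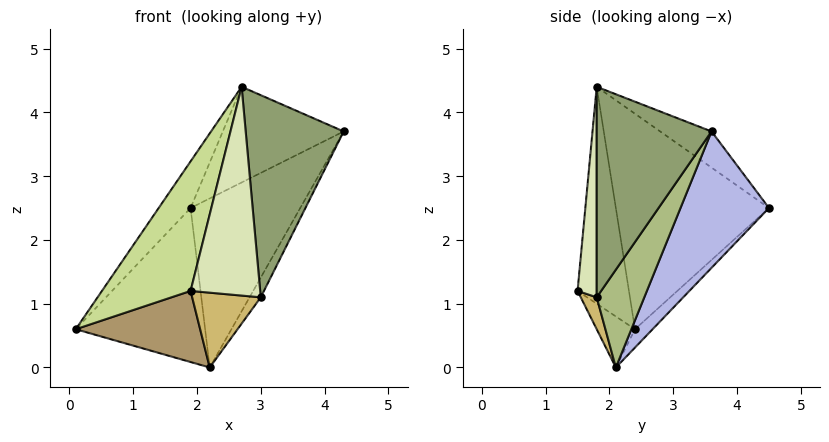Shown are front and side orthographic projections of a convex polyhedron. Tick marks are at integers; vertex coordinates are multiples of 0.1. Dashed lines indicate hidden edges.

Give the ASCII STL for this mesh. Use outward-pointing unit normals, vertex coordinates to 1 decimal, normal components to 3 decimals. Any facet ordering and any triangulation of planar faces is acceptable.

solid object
 facet normal -0.801 0.167 0.575
  outer loop
   vertex 2.7 1.8 4.4
   vertex 1.9 4.5 2.5
   vertex 0.1 2.4 0.6
  endloop
 endfacet
 facet normal -0.220 0.517 0.827
  outer loop
   vertex 2.7 1.8 4.4
   vertex 4.3 3.6 3.7
   vertex 1.9 4.5 2.5
  endloop
 endfacet
 facet normal -0.097 0.712 -0.695
  outer loop
   vertex 2.2 2.1 0.0
   vertex 0.1 2.4 0.6
   vertex 1.9 4.5 2.5
  endloop
 endfacet
 facet normal 0.521 0.646 -0.558
  outer loop
   vertex 2.2 2.1 0.0
   vertex 1.9 4.5 2.5
   vertex 4.3 3.6 3.7
  endloop
 endfacet
 facet normal 0.759 -0.648 0.069
  outer loop
   vertex 3.0 1.8 1.1
   vertex 4.3 3.6 3.7
   vertex 2.7 1.8 4.4
  endloop
 endfacet
 facet normal 0.818 0.193 -0.542
  outer loop
   vertex 3.0 1.8 1.1
   vertex 2.2 2.1 0.0
   vertex 4.3 3.6 3.7
  endloop
 endfacet
 facet normal -0.491 -0.847 0.202
  outer loop
   vertex 1.9 1.5 1.2
   vertex 2.7 1.8 4.4
   vertex 0.1 2.4 0.6
  endloop
 endfacet
 facet normal 0.265 -0.964 0.024
  outer loop
   vertex 1.9 1.5 1.2
   vertex 3.0 1.8 1.1
   vertex 2.7 1.8 4.4
  endloop
 endfacet
 facet normal -0.258 -0.837 -0.483
  outer loop
   vertex 1.9 1.5 1.2
   vertex 0.1 2.4 0.6
   vertex 2.2 2.1 0.0
  endloop
 endfacet
 facet normal 0.208 -0.895 -0.395
  outer loop
   vertex 1.9 1.5 1.2
   vertex 2.2 2.1 0.0
   vertex 3.0 1.8 1.1
  endloop
 endfacet
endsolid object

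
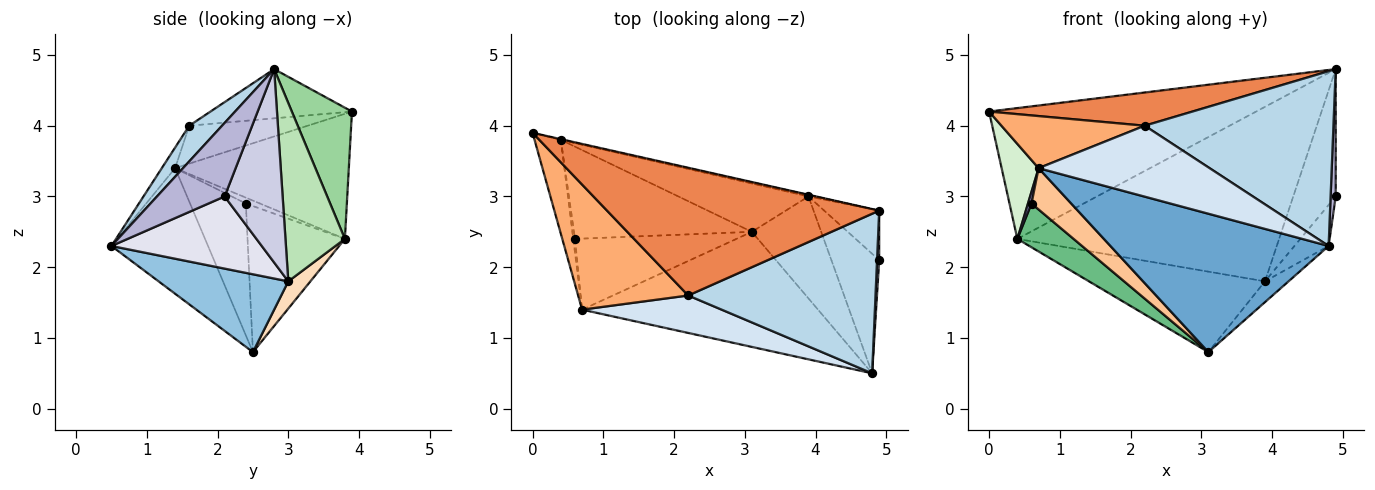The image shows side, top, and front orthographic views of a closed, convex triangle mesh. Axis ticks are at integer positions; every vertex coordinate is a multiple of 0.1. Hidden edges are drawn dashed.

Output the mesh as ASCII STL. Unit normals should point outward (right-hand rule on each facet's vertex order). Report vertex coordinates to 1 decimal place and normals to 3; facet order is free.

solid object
 facet normal -0.322 -0.728 -0.605
  outer loop
   vertex 0.7 1.4 3.4
   vertex 3.1 2.5 0.8
   vertex 4.8 0.5 2.3
  endloop
 endfacet
 facet normal 0.740 0.135 -0.659
  outer loop
   vertex 3.9 3.0 1.8
   vertex 4.8 0.5 2.3
   vertex 3.1 2.5 0.8
  endloop
 endfacet
 facet normal 0.127 -0.732 0.669
  outer loop
   vertex 2.2 1.6 4.0
   vertex 4.8 0.5 2.3
   vertex 4.9 2.8 4.8
  endloop
 endfacet
 facet normal -0.069 -0.882 0.466
  outer loop
   vertex 2.2 1.6 4.0
   vertex 0.7 1.4 3.4
   vertex 4.8 0.5 2.3
  endloop
 endfacet
 facet normal -0.172 -0.248 0.953
  outer loop
   vertex 2.2 1.6 4.0
   vertex 4.9 2.8 4.8
   vertex 0.0 3.9 4.2
  endloop
 endfacet
 facet normal -0.303 -0.366 0.880
  outer loop
   vertex 2.2 1.6 4.0
   vertex 0.0 3.9 4.2
   vertex 0.7 1.4 3.4
  endloop
 endfacet
 facet normal -0.577 -0.411 -0.706
  outer loop
   vertex 0.6 2.4 2.9
   vertex 3.1 2.5 0.8
   vertex 0.7 1.4 3.4
  endloop
 endfacet
 facet normal 0.107 0.852 -0.512
  outer loop
   vertex 0.4 3.8 2.4
   vertex 3.9 3.0 1.8
   vertex 3.1 2.5 0.8
  endloop
 endfacet
 facet normal -0.596 -0.344 -0.726
  outer loop
   vertex 0.4 3.8 2.4
   vertex 3.1 2.5 0.8
   vertex 0.6 2.4 2.9
  endloop
 endfacet
 facet normal 0.220 0.976 -0.005
  outer loop
   vertex 0.4 3.8 2.4
   vertex 0.0 3.9 4.2
   vertex 4.9 2.8 4.8
  endloop
 endfacet
 facet normal 0.221 0.975 -0.009
  outer loop
   vertex 0.4 3.8 2.4
   vertex 4.9 2.8 4.8
   vertex 3.9 3.0 1.8
  endloop
 endfacet
 facet normal -0.958 -0.204 -0.202
  outer loop
   vertex 0.4 3.8 2.4
   vertex 0.7 1.4 3.4
   vertex 0.0 3.9 4.2
  endloop
 endfacet
 facet normal -0.931 -0.233 -0.279
  outer loop
   vertex 0.4 3.8 2.4
   vertex 0.6 2.4 2.9
   vertex 0.7 1.4 3.4
  endloop
 endfacet
 facet normal 0.997 -0.075 0.029
  outer loop
   vertex 4.9 2.1 3.0
   vertex 4.9 2.8 4.8
   vertex 4.8 0.5 2.3
  endloop
 endfacet
 facet normal 0.787 0.576 -0.224
  outer loop
   vertex 4.9 2.1 3.0
   vertex 3.9 3.0 1.8
   vertex 4.9 2.8 4.8
  endloop
 endfacet
 facet normal 0.819 0.186 -0.543
  outer loop
   vertex 4.9 2.1 3.0
   vertex 4.8 0.5 2.3
   vertex 3.9 3.0 1.8
  endloop
 endfacet
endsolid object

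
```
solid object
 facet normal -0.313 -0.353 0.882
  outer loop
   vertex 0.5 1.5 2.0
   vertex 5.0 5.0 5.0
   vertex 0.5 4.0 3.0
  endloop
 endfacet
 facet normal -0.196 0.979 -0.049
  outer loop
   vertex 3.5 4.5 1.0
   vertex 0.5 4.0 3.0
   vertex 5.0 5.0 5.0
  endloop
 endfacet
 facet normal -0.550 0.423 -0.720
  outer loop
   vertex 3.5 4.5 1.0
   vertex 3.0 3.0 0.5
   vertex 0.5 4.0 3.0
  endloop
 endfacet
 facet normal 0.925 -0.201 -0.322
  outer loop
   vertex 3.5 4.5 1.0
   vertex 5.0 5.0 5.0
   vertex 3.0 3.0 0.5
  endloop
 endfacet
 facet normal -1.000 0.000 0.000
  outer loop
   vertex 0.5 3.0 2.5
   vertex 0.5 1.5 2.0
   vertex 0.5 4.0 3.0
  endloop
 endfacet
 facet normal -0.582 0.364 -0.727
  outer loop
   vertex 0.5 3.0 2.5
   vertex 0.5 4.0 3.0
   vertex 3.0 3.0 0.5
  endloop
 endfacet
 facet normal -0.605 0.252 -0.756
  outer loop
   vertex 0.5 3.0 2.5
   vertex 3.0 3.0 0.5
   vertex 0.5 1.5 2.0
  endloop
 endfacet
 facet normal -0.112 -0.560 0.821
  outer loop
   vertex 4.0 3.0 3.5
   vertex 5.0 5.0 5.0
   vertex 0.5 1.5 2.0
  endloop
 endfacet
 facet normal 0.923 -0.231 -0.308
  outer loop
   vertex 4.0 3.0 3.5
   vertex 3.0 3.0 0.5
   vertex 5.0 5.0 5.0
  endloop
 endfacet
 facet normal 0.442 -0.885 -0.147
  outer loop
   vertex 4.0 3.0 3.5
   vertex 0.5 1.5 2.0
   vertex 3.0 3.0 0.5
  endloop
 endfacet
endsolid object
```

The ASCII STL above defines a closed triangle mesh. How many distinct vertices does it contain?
7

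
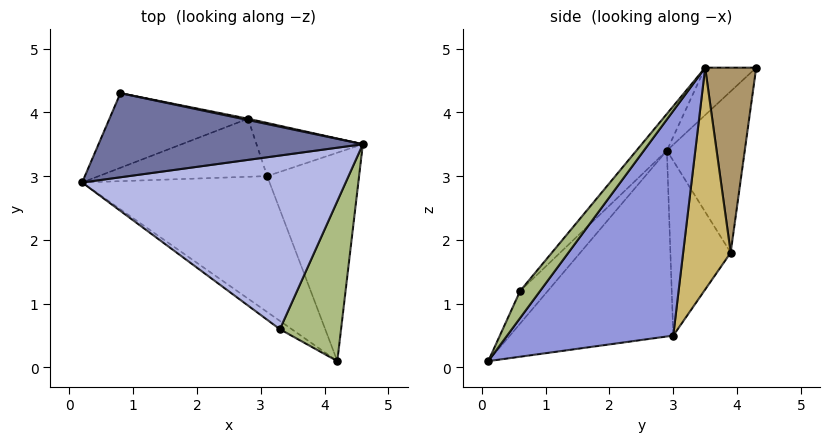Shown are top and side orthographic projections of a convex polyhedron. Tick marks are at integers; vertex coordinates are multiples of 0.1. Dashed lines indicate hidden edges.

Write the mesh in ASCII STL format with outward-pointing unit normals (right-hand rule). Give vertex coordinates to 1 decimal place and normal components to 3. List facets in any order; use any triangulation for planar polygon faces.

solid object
 facet normal -0.135 -0.642 0.754
  outer loop
   vertex 0.8 4.3 4.7
   vertex 0.2 2.9 3.4
   vertex 4.6 3.5 4.7
  endloop
 endfacet
 facet normal -0.694 -0.167 -0.700
  outer loop
   vertex 3.1 3.0 0.5
   vertex 4.2 0.1 0.1
   vertex 0.2 2.9 3.4
  endloop
 endfacet
 facet normal 0.858 0.374 -0.351
  outer loop
   vertex 3.1 3.0 0.5
   vertex 4.6 3.5 4.7
   vertex 4.2 0.1 0.1
  endloop
 endfacet
 facet normal -0.091 -0.750 0.655
  outer loop
   vertex 3.3 0.6 1.2
   vertex 4.6 3.5 4.7
   vertex 0.2 2.9 3.4
  endloop
 endfacet
 facet normal -0.685 -0.685 -0.249
  outer loop
   vertex 3.3 0.6 1.2
   vertex 0.2 2.9 3.4
   vertex 4.2 0.1 0.1
  endloop
 endfacet
 facet normal 0.248 -0.789 0.562
  outer loop
   vertex 3.3 0.6 1.2
   vertex 4.2 0.1 0.1
   vertex 4.6 3.5 4.7
  endloop
 endfacet
 facet normal -0.556 0.681 -0.477
  outer loop
   vertex 2.8 3.9 1.8
   vertex 0.2 2.9 3.4
   vertex 0.8 4.3 4.7
  endloop
 endfacet
 facet normal -0.573 0.606 -0.552
  outer loop
   vertex 2.8 3.9 1.8
   vertex 3.1 3.0 0.5
   vertex 0.2 2.9 3.4
  endloop
 endfacet
 facet normal 0.206 0.979 0.007
  outer loop
   vertex 2.8 3.9 1.8
   vertex 0.8 4.3 4.7
   vertex 4.6 3.5 4.7
  endloop
 endfacet
 facet normal 0.662 0.679 -0.317
  outer loop
   vertex 2.8 3.9 1.8
   vertex 4.6 3.5 4.7
   vertex 3.1 3.0 0.5
  endloop
 endfacet
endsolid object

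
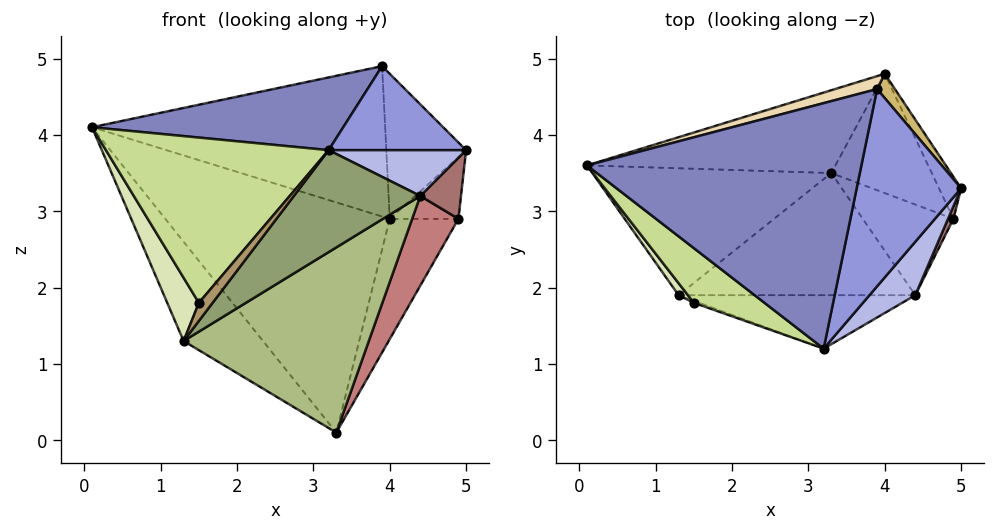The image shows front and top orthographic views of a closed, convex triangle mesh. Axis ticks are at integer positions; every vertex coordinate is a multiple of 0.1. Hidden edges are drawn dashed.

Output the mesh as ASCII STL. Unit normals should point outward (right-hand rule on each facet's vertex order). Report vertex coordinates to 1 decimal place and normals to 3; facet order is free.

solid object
 facet normal -0.695 0.443 -0.567
  outer loop
   vertex 1.3 1.9 1.3
   vertex 0.1 3.6 4.1
   vertex 3.3 3.5 0.1
  endloop
 endfacet
 facet normal -0.126 -0.282 0.951
  outer loop
   vertex 3.9 4.6 4.9
   vertex 0.1 3.6 4.1
   vertex 3.2 1.2 3.8
  endloop
 endfacet
 facet normal 0.416 -0.356 0.837
  outer loop
   vertex 3.9 4.6 4.9
   vertex 3.2 1.2 3.8
   vertex 5.0 3.3 3.8
  endloop
 endfacet
 facet normal 0.605 -0.518 0.605
  outer loop
   vertex 4.4 1.9 3.2
   vertex 5.0 3.3 3.8
   vertex 3.2 1.2 3.8
  endloop
 endfacet
 facet normal 0.274 -0.852 -0.447
  outer loop
   vertex 4.4 1.9 3.2
   vertex 3.2 1.2 3.8
   vertex 1.3 1.9 1.3
  endloop
 endfacet
 facet normal 0.320 -0.791 -0.522
  outer loop
   vertex 4.4 1.9 3.2
   vertex 1.3 1.9 1.3
   vertex 3.3 3.5 0.1
  endloop
 endfacet
 facet normal -0.576 -0.776 0.257
  outer loop
   vertex 1.5 1.8 1.8
   vertex 3.2 1.2 3.8
   vertex 0.1 3.6 4.1
  endloop
 endfacet
 facet normal -0.691 -0.710 0.135
  outer loop
   vertex 1.5 1.8 1.8
   vertex 0.1 3.6 4.1
   vertex 1.3 1.9 1.3
  endloop
 endfacet
 facet normal -0.216 -0.970 -0.108
  outer loop
   vertex 1.5 1.8 1.8
   vertex 1.3 1.9 1.3
   vertex 3.2 1.2 3.8
  endloop
 endfacet
 facet normal 0.799 0.592 0.099
  outer loop
   vertex 4.0 4.8 2.9
   vertex 3.9 4.6 4.9
   vertex 5.0 3.3 3.8
  endloop
 endfacet
 facet normal -0.366 0.876 -0.315
  outer loop
   vertex 4.0 4.8 2.9
   vertex 3.3 3.5 0.1
   vertex 0.1 3.6 4.1
  endloop
 endfacet
 facet normal -0.270 0.959 0.082
  outer loop
   vertex 4.0 4.8 2.9
   vertex 0.1 3.6 4.1
   vertex 3.9 4.6 4.9
  endloop
 endfacet
 facet normal 0.901 -0.424 0.088
  outer loop
   vertex 4.9 2.9 2.9
   vertex 5.0 3.3 3.8
   vertex 4.4 1.9 3.2
  endloop
 endfacet
 facet normal 0.700 -0.502 -0.508
  outer loop
   vertex 4.9 2.9 2.9
   vertex 4.4 1.9 3.2
   vertex 3.3 3.5 0.1
  endloop
 endfacet
 facet normal 0.868 0.411 -0.279
  outer loop
   vertex 4.9 2.9 2.9
   vertex 4.0 4.8 2.9
   vertex 5.0 3.3 3.8
  endloop
 endfacet
 facet normal 0.832 0.394 -0.391
  outer loop
   vertex 4.9 2.9 2.9
   vertex 3.3 3.5 0.1
   vertex 4.0 4.8 2.9
  endloop
 endfacet
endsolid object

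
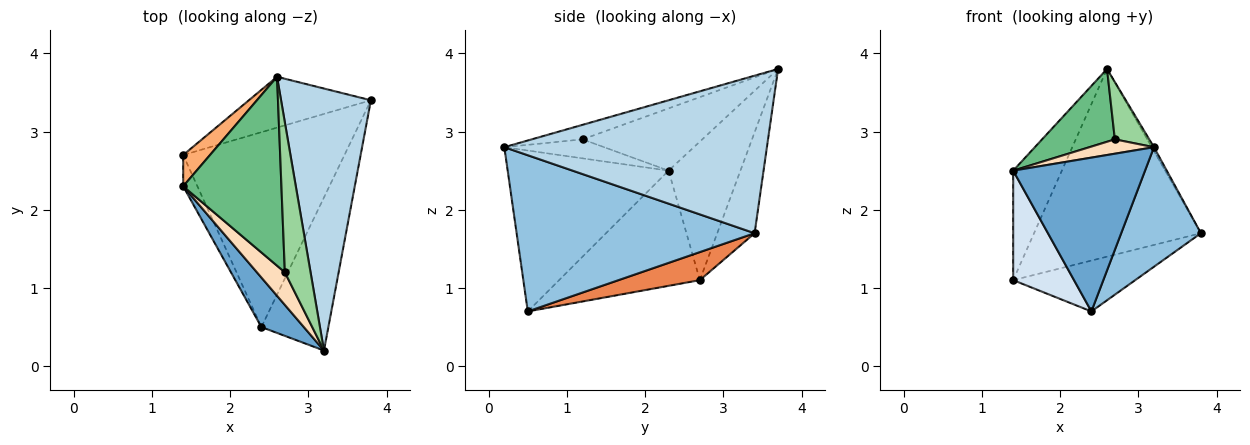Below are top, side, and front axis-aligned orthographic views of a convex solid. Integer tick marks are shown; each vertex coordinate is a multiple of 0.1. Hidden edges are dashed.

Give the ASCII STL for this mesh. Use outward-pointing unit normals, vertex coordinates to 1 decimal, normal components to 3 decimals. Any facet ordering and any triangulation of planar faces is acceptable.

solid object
 facet normal -0.758 -0.621 0.200
  outer loop
   vertex 2.4 0.5 0.7
   vertex 3.2 0.2 2.8
   vertex 1.4 2.3 2.5
  endloop
 endfacet
 facet normal 0.878 -0.294 -0.377
  outer loop
   vertex 2.4 0.5 0.7
   vertex 3.8 3.4 1.7
   vertex 3.2 0.2 2.8
  endloop
 endfacet
 facet normal 0.869 0.007 0.495
  outer loop
   vertex 2.6 3.7 3.8
   vertex 3.2 0.2 2.8
   vertex 3.8 3.4 1.7
  endloop
 endfacet
 facet normal -0.912 -0.394 -0.113
  outer loop
   vertex 1.4 2.7 1.1
   vertex 2.4 0.5 0.7
   vertex 1.4 2.3 2.5
  endloop
 endfacet
 facet normal 0.166 0.249 -0.954
  outer loop
   vertex 1.4 2.7 1.1
   vertex 3.8 3.4 1.7
   vertex 2.4 0.5 0.7
  endloop
 endfacet
 facet normal -0.817 0.554 0.158
  outer loop
   vertex 1.4 2.7 1.1
   vertex 1.4 2.3 2.5
   vertex 2.6 3.7 3.8
  endloop
 endfacet
 facet normal -0.211 0.943 -0.256
  outer loop
   vertex 1.4 2.7 1.1
   vertex 2.6 3.7 3.8
   vertex 3.8 3.4 1.7
  endloop
 endfacet
 facet normal -0.528 -0.342 0.777
  outer loop
   vertex 2.7 1.2 2.9
   vertex 1.4 2.3 2.5
   vertex 3.2 0.2 2.8
  endloop
 endfacet
 facet normal -0.509 -0.310 0.803
  outer loop
   vertex 2.7 1.2 2.9
   vertex 2.6 3.7 3.8
   vertex 1.4 2.3 2.5
  endloop
 endfacet
 facet normal -0.467 -0.316 0.826
  outer loop
   vertex 2.7 1.2 2.9
   vertex 3.2 0.2 2.8
   vertex 2.6 3.7 3.8
  endloop
 endfacet
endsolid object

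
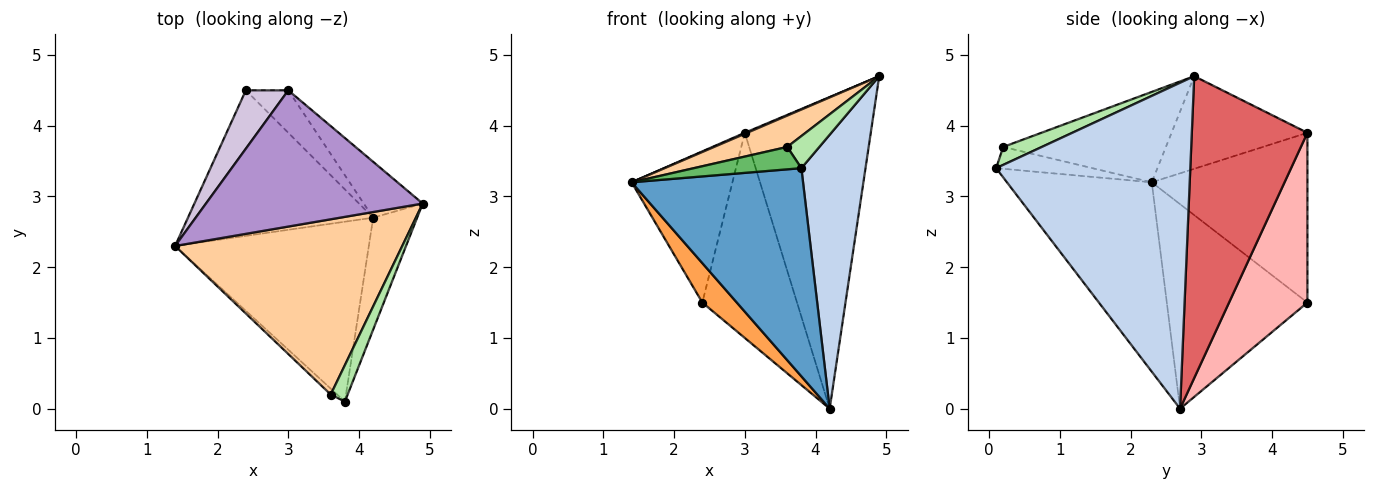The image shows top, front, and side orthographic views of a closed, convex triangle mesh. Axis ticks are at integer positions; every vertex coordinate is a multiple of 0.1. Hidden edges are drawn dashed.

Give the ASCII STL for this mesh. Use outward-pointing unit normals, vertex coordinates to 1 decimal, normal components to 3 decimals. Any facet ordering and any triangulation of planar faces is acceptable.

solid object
 facet normal -0.539 -0.638 -0.551
  outer loop
   vertex 4.2 2.7 0.0
   vertex 3.8 0.1 3.4
   vertex 1.4 2.3 3.2
  endloop
 endfacet
 facet normal 0.942 -0.311 -0.127
  outer loop
   vertex 4.2 2.7 0.0
   vertex 4.9 2.9 4.7
   vertex 3.8 0.1 3.4
  endloop
 endfacet
 facet normal -0.729 -0.179 -0.660
  outer loop
   vertex 2.4 4.5 1.5
   vertex 4.2 2.7 0.0
   vertex 1.4 2.3 3.2
  endloop
 endfacet
 facet normal -0.365 -0.164 0.917
  outer loop
   vertex 3.6 0.2 3.7
   vertex 4.9 2.9 4.7
   vertex 1.4 2.3 3.2
  endloop
 endfacet
 facet normal -0.654 -0.731 -0.192
  outer loop
   vertex 3.6 0.2 3.7
   vertex 1.4 2.3 3.2
   vertex 3.8 0.1 3.4
  endloop
 endfacet
 facet normal 0.622 -0.517 0.587
  outer loop
   vertex 3.6 0.2 3.7
   vertex 3.8 0.1 3.4
   vertex 4.9 2.9 4.7
  endloop
 endfacet
 facet normal 0.670 0.730 -0.131
  outer loop
   vertex 3.0 4.5 3.9
   vertex 4.9 2.9 4.7
   vertex 4.2 2.7 0.0
  endloop
 endfacet
 facet normal 0.630 0.761 -0.157
  outer loop
   vertex 3.0 4.5 3.9
   vertex 4.2 2.7 0.0
   vertex 2.4 4.5 1.5
  endloop
 endfacet
 facet normal -0.393 -0.007 0.920
  outer loop
   vertex 3.0 4.5 3.9
   vertex 1.4 2.3 3.2
   vertex 4.9 2.9 4.7
  endloop
 endfacet
 facet normal -0.821 0.532 0.205
  outer loop
   vertex 3.0 4.5 3.9
   vertex 2.4 4.5 1.5
   vertex 1.4 2.3 3.2
  endloop
 endfacet
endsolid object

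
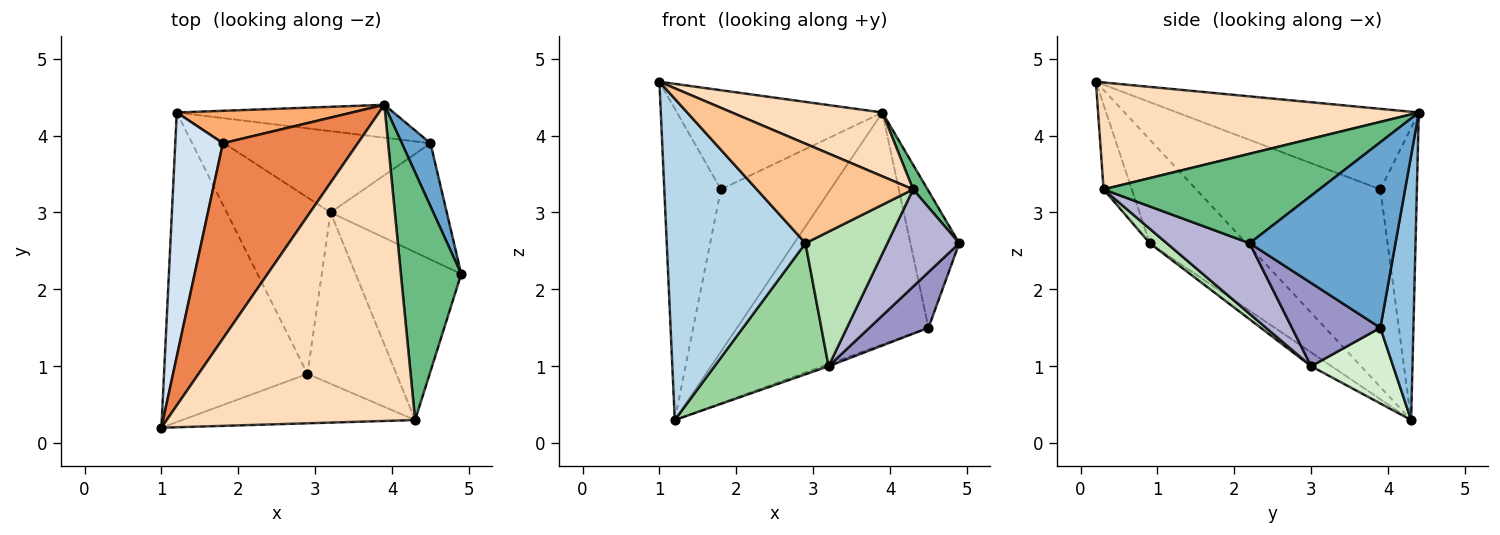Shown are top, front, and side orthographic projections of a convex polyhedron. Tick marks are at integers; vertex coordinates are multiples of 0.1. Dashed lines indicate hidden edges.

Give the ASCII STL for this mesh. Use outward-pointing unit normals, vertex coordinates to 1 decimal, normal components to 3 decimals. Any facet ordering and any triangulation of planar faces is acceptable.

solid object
 facet normal 0.938 0.314 0.145
  outer loop
   vertex 4.5 3.9 1.5
   vertex 3.9 4.4 4.3
   vertex 4.9 2.2 2.6
  endloop
 endfacet
 facet normal 0.169 0.976 -0.138
  outer loop
   vertex 4.5 3.9 1.5
   vertex 1.2 4.3 0.3
   vertex 3.9 4.4 4.3
  endloop
 endfacet
 facet normal -0.448 -0.644 -0.620
  outer loop
   vertex 2.9 0.9 2.6
   vertex 1.0 0.2 4.7
   vertex 1.2 4.3 0.3
  endloop
 endfacet
 facet normal -0.931 0.286 0.224
  outer loop
   vertex 1.8 3.9 3.3
   vertex 1.2 4.3 0.3
   vertex 1.0 0.2 4.7
  endloop
 endfacet
 facet normal -0.470 0.399 0.787
  outer loop
   vertex 1.8 3.9 3.3
   vertex 1.0 0.2 4.7
   vertex 3.9 4.4 4.3
  endloop
 endfacet
 facet normal -0.311 0.932 0.186
  outer loop
   vertex 1.8 3.9 3.3
   vertex 3.9 4.4 4.3
   vertex 1.2 4.3 0.3
  endloop
 endfacet
 facet normal -0.159 -0.884 -0.439
  outer loop
   vertex 4.3 0.3 3.3
   vertex 1.0 0.2 4.7
   vertex 2.9 0.9 2.6
  endloop
 endfacet
 facet normal 0.389 -0.182 0.903
  outer loop
   vertex 4.3 0.3 3.3
   vertex 3.9 4.4 4.3
   vertex 1.0 0.2 4.7
  endloop
 endfacet
 facet normal 0.828 -0.056 0.559
  outer loop
   vertex 4.3 0.3 3.3
   vertex 4.9 2.2 2.6
   vertex 3.9 4.4 4.3
  endloop
 endfacet
 facet normal -0.106 -0.593 -0.798
  outer loop
   vertex 3.2 3.0 1.0
   vertex 2.9 0.9 2.6
   vertex 1.2 4.3 0.3
  endloop
 endfacet
 facet normal 0.128 -0.613 -0.780
  outer loop
   vertex 3.2 3.0 1.0
   vertex 4.3 0.3 3.3
   vertex 2.9 0.9 2.6
  endloop
 endfacet
 facet normal 0.344 0.024 -0.939
  outer loop
   vertex 3.2 3.0 1.0
   vertex 1.2 4.3 0.3
   vertex 4.5 3.9 1.5
  endloop
 endfacet
 facet normal 0.543 -0.363 -0.758
  outer loop
   vertex 3.2 3.0 1.0
   vertex 4.5 3.9 1.5
   vertex 4.9 2.2 2.6
  endloop
 endfacet
 facet normal 0.501 -0.434 -0.749
  outer loop
   vertex 3.2 3.0 1.0
   vertex 4.9 2.2 2.6
   vertex 4.3 0.3 3.3
  endloop
 endfacet
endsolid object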